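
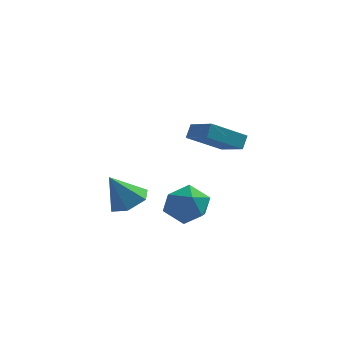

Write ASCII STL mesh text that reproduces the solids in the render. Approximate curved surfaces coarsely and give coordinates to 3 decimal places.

solid 
facet normal -0.238 0.781 0.577
outer loop
vertex 1.714 -2.917 -2.068
vertex 0.678 -3.371 -1.881
vertex 1.549 -3.623 -1.18
endloop
endfacet
facet normal 0.463 0.650 0.603
outer loop
vertex 1.714 -2.917 -2.068
vertex 1.549 -3.623 -1.18
vertex 2.5 -3.712 -1.814
endloop
endfacet
facet normal 0.720 0.692 -0.062
outer loop
vertex 1.714 -2.917 -2.068
vertex 2.5 -3.712 -1.814
vertex 2.216 -3.514 -2.907
endloop
endfacet
facet normal 0.178 0.849 -0.498
outer loop
vertex 1.714 -2.917 -2.068
vertex 2.216 -3.514 -2.907
vertex 1.09 -3.303 -2.949
endloop
endfacet
facet normal -0.415 0.904 -0.102
outer loop
vertex 1.714 -2.917 -2.068
vertex 1.09 -3.303 -2.949
vertex 0.678 -3.371 -1.881
endloop
endfacet
facet normal 0.553 -0.020 0.833
outer loop
vertex 2.5 -3.712 -1.814
vertex 1.549 -3.623 -1.18
vertex 1.95 -4.657 -1.471
endloop
endfacet
facet normal -0.581 0.192 0.791
outer loop
vertex 1.549 -3.623 -1.18
vertex 0.678 -3.371 -1.881
vertex 0.824 -4.446 -1.513
endloop
endfacet
facet normal -0.866 0.392 -0.309
outer loop
vertex 0.678 -3.371 -1.881
vertex 1.09 -3.303 -2.949
vertex 0.54 -4.248 -2.606
endloop
endfacet
facet normal 0.092 0.303 -0.949
outer loop
vertex 1.09 -3.303 -2.949
vertex 2.216 -3.514 -2.907
vertex 1.491 -4.337 -3.24
endloop
endfacet
facet normal 0.969 0.048 -0.243
outer loop
vertex 2.216 -3.514 -2.907
vertex 2.5 -3.712 -1.814
vertex 2.362 -4.589 -2.539
endloop
endfacet
facet normal -0.178 -0.849 0.498
outer loop
vertex 1.326 -5.043 -2.352
vertex 1.95 -4.657 -1.471
vertex 0.824 -4.446 -1.513
endloop
endfacet
facet normal -0.720 -0.692 0.062
outer loop
vertex 1.326 -5.043 -2.352
vertex 0.824 -4.446 -1.513
vertex 0.54 -4.248 -2.606
endloop
endfacet
facet normal -0.463 -0.650 -0.603
outer loop
vertex 1.326 -5.043 -2.352
vertex 0.54 -4.248 -2.606
vertex 1.491 -4.337 -3.24
endloop
endfacet
facet normal 0.238 -0.781 -0.577
outer loop
vertex 1.326 -5.043 -2.352
vertex 1.491 -4.337 -3.24
vertex 2.362 -4.589 -2.539
endloop
endfacet
facet normal 0.415 -0.904 0.102
outer loop
vertex 1.326 -5.043 -2.352
vertex 2.362 -4.589 -2.539
vertex 1.95 -4.657 -1.471
endloop
endfacet
facet normal -0.092 -0.303 0.949
outer loop
vertex 0.824 -4.446 -1.513
vertex 1.95 -4.657 -1.471
vertex 1.549 -3.623 -1.18
endloop
endfacet
facet normal -0.969 -0.048 0.243
outer loop
vertex 0.54 -4.248 -2.606
vertex 0.824 -4.446 -1.513
vertex 0.678 -3.371 -1.881
endloop
endfacet
facet normal -0.553 0.020 -0.833
outer loop
vertex 1.491 -4.337 -3.24
vertex 0.54 -4.248 -2.606
vertex 1.09 -3.303 -2.949
endloop
endfacet
facet normal 0.581 -0.192 -0.791
outer loop
vertex 2.362 -4.589 -2.539
vertex 1.491 -4.337 -3.24
vertex 2.216 -3.514 -2.907
endloop
endfacet
facet normal 0.866 -0.392 0.309
outer loop
vertex 1.95 -4.657 -1.471
vertex 2.362 -4.589 -2.539
vertex 2.5 -3.712 -1.814
endloop
endfacet
facet normal 0.444 0.243 -0.863
outer loop
vertex -0.539 -3.133 -2.515
vertex -1.405 -2.734 -2.848
vertex -0.744 -2.159 -2.346
endloop
endfacet
facet normal 0.588 -0.017 0.809
outer loop
vertex -0.539 -3.133 -2.515
vertex -0.744 -2.159 -2.346
vertex -2.195 -3.166 -1.312
endloop
endfacet
facet normal 0.444 0.243 -0.863
outer loop
vertex -0.744 -2.159 -2.346
vertex -1.405 -2.734 -2.848
vertex -1.61 -1.76 -2.679
endloop
endfacet
facet normal 0.039 0.688 0.724
outer loop
vertex -0.744 -2.159 -2.346
vertex -1.61 -1.76 -2.679
vertex -2.195 -3.166 -1.312
endloop
endfacet
facet normal 0.444 0.243 -0.863
outer loop
vertex -1.61 -1.76 -2.679
vertex -1.405 -2.734 -2.848
vertex -2.271 -2.335 -3.181
endloop
endfacet
facet normal -0.745 0.598 0.296
outer loop
vertex -1.61 -1.76 -2.679
vertex -2.271 -2.335 -3.181
vertex -2.195 -3.166 -1.312
endloop
endfacet
facet normal 0.443 0.242 -0.863
outer loop
vertex -2.271 -2.335 -3.181
vertex -1.405 -2.734 -2.848
vertex -2.067 -3.31 -3.35
endloop
endfacet
facet normal -0.979 -0.197 -0.048
outer loop
vertex -2.271 -2.335 -3.181
vertex -2.067 -3.31 -3.35
vertex -2.195 -3.166 -1.312
endloop
endfacet
facet normal 0.443 0.242 -0.863
outer loop
vertex -2.067 -3.31 -3.35
vertex -1.405 -2.734 -2.848
vertex -1.201 -3.709 -3.017
endloop
endfacet
facet normal -0.430 -0.902 0.037
outer loop
vertex -2.067 -3.31 -3.35
vertex -1.201 -3.709 -3.017
vertex -2.195 -3.166 -1.312
endloop
endfacet
facet normal 0.443 0.242 -0.863
outer loop
vertex -1.201 -3.709 -3.017
vertex -1.405 -2.734 -2.848
vertex -0.539 -3.133 -2.515
endloop
endfacet
facet normal 0.354 -0.812 0.465
outer loop
vertex -1.201 -3.709 -3.017
vertex -0.539 -3.133 -2.515
vertex -2.195 -3.166 -1.312
endloop
endfacet
facet normal -0.665 -0.557 0.497
outer loop
vertex 1.571 0.239 1.061
vertex 0.349 1.237 0.544
vertex 1.467 -0.236 0.389
endloop
endfacet
facet normal 0.736 -0.601 0.311
outer loop
vertex 2.851 0.923 -0.644
vertex 1.571 0.239 1.061
vertex 1.467 -0.236 0.389
endloop
endfacet
facet normal -0.665 -0.557 0.497
outer loop
vertex 1.467 -0.236 0.389
vertex 0.349 1.237 0.544
vertex 0.245 0.762 -0.128
endloop
endfacet
facet normal -0.125 -0.573 -0.810
outer loop
vertex 0.245 0.762 -0.128
vertex 2.851 0.923 -0.644
vertex 1.467 -0.236 0.389
endloop
endfacet
facet normal 0.125 0.573 0.810
outer loop
vertex 1.571 0.239 1.061
vertex 1.733 2.396 -0.489
vertex 0.349 1.237 0.544
endloop
endfacet
facet normal 0.736 -0.601 0.311
outer loop
vertex 2.955 1.398 0.028
vertex 1.571 0.239 1.061
vertex 2.851 0.923 -0.644
endloop
endfacet
facet normal 0.125 0.573 0.810
outer loop
vertex 2.955 1.398 0.028
vertex 1.733 2.396 -0.489
vertex 1.571 0.239 1.061
endloop
endfacet
facet normal -0.736 0.601 -0.311
outer loop
vertex 0.349 1.237 0.544
vertex 1.733 2.396 -0.489
vertex 0.245 0.762 -0.128
endloop
endfacet
facet normal -0.125 -0.573 -0.810
outer loop
vertex 1.629 1.921 -1.161
vertex 2.851 0.923 -0.644
vertex 0.245 0.762 -0.128
endloop
endfacet
facet normal -0.736 0.601 -0.311
outer loop
vertex 0.245 0.762 -0.128
vertex 1.733 2.396 -0.489
vertex 1.629 1.921 -1.161
endloop
endfacet
facet normal 0.665 0.557 -0.497
outer loop
vertex 1.629 1.921 -1.161
vertex 2.955 1.398 0.028
vertex 2.851 0.923 -0.644
endloop
endfacet
facet normal 0.665 0.557 -0.497
outer loop
vertex 1.733 2.396 -0.489
vertex 2.955 1.398 0.028
vertex 1.629 1.921 -1.161
endloop
endfacet

endsolid


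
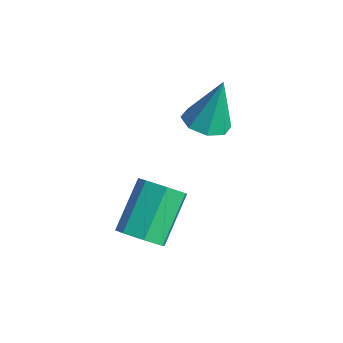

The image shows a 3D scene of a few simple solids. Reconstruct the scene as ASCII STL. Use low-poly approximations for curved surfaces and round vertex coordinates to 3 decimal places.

solid 
facet normal 0.327 -0.714 -0.619
outer loop
vertex 0.131 -1.35 -2.751
vertex -0.34 -1.106 -3.281
vertex 0.368 -0.895 -3.151
endloop
endfacet
facet normal 0.872 -0.025 0.488
outer loop
vertex 0.131 -1.35 -2.751
vertex 0.368 -0.895 -3.151
vertex -0.449 -0.079 -1.649
endloop
endfacet
facet normal 0.872 -0.025 0.488
outer loop
vertex -0.449 -0.079 -1.649
vertex 0.368 -0.895 -3.151
vertex -0.212 0.376 -2.049
endloop
endfacet
facet normal -0.326 0.714 0.620
outer loop
vertex -0.449 -0.079 -1.649
vertex -0.212 0.376 -2.049
vertex -0.92 0.166 -2.179
endloop
endfacet
facet normal 0.327 -0.714 -0.619
outer loop
vertex 0.368 -0.895 -3.151
vertex -0.34 -1.106 -3.281
vertex 0.072 -0.599 -3.649
endloop
endfacet
facet normal 0.829 0.531 -0.177
outer loop
vertex 0.368 -0.895 -3.151
vertex 0.072 -0.599 -3.649
vertex -0.212 0.376 -2.049
endloop
endfacet
facet normal 0.829 0.531 -0.176
outer loop
vertex -0.212 0.376 -2.049
vertex 0.072 -0.599 -3.649
vertex -0.508 0.673 -2.547
endloop
endfacet
facet normal -0.326 0.714 0.620
outer loop
vertex -0.212 0.376 -2.049
vertex -0.508 0.673 -2.547
vertex -0.92 0.166 -2.179
endloop
endfacet
facet normal 0.326 -0.714 -0.619
outer loop
vertex 0.072 -0.599 -3.649
vertex -0.34 -1.106 -3.281
vertex -0.534 -0.684 -3.87
endloop
endfacet
facet normal 0.162 0.687 -0.708
outer loop
vertex 0.072 -0.599 -3.649
vertex -0.534 -0.684 -3.87
vertex -0.508 0.673 -2.547
endloop
endfacet
facet normal 0.162 0.687 -0.708
outer loop
vertex -0.508 0.673 -2.547
vertex -0.534 -0.684 -3.87
vertex -1.114 0.588 -2.768
endloop
endfacet
facet normal -0.326 0.714 0.619
outer loop
vertex -0.508 0.673 -2.547
vertex -1.114 0.588 -2.768
vertex -0.92 0.166 -2.179
endloop
endfacet
facet normal 0.326 -0.714 -0.619
outer loop
vertex -0.534 -0.684 -3.87
vertex -0.34 -1.106 -3.281
vertex -0.994 -1.087 -3.647
endloop
endfacet
facet normal -0.628 0.326 -0.707
outer loop
vertex -0.534 -0.684 -3.87
vertex -0.994 -1.087 -3.647
vertex -1.114 0.588 -2.768
endloop
endfacet
facet normal -0.628 0.326 -0.707
outer loop
vertex -1.114 0.588 -2.768
vertex -0.994 -1.087 -3.647
vertex -1.574 0.185 -2.545
endloop
endfacet
facet normal -0.326 0.714 0.619
outer loop
vertex -1.114 0.588 -2.768
vertex -1.574 0.185 -2.545
vertex -0.92 0.166 -2.179
endloop
endfacet
facet normal 0.326 -0.714 -0.620
outer loop
vertex -0.994 -1.087 -3.647
vertex -0.34 -1.106 -3.281
vertex -0.961 -1.504 -3.149
endloop
endfacet
facet normal -0.944 -0.281 -0.173
outer loop
vertex -0.994 -1.087 -3.647
vertex -0.961 -1.504 -3.149
vertex -1.574 0.185 -2.545
endloop
endfacet
facet normal -0.944 -0.280 -0.174
outer loop
vertex -1.574 0.185 -2.545
vertex -0.961 -1.504 -3.149
vertex -1.542 -0.232 -2.047
endloop
endfacet
facet normal -0.326 0.714 0.619
outer loop
vertex -1.574 0.185 -2.545
vertex -1.542 -0.232 -2.047
vertex -0.92 0.166 -2.179
endloop
endfacet
facet normal 0.326 -0.715 -0.619
outer loop
vertex -0.961 -1.504 -3.149
vertex -0.34 -1.106 -3.281
vertex -0.461 -1.621 -2.75
endloop
endfacet
facet normal -0.550 -0.676 0.491
outer loop
vertex -0.961 -1.504 -3.149
vertex -0.461 -1.621 -2.75
vertex -1.542 -0.232 -2.047
endloop
endfacet
facet normal -0.550 -0.676 0.490
outer loop
vertex -1.542 -0.232 -2.047
vertex -0.461 -1.621 -2.75
vertex -1.041 -0.35 -1.648
endloop
endfacet
facet normal -0.325 0.714 0.620
outer loop
vertex -1.542 -0.232 -2.047
vertex -1.041 -0.35 -1.648
vertex -0.92 0.166 -2.179
endloop
endfacet
facet normal 0.326 -0.715 -0.619
outer loop
vertex -0.461 -1.621 -2.75
vertex -0.34 -1.106 -3.281
vertex 0.131 -1.35 -2.751
endloop
endfacet
facet normal 0.259 -0.563 0.785
outer loop
vertex -0.461 -1.621 -2.75
vertex 0.131 -1.35 -2.751
vertex -1.041 -0.35 -1.648
endloop
endfacet
facet normal 0.259 -0.563 0.785
outer loop
vertex -1.041 -0.35 -1.648
vertex 0.131 -1.35 -2.751
vertex -0.449 -0.079 -1.649
endloop
endfacet
facet normal -0.326 0.714 0.620
outer loop
vertex -1.041 -0.35 -1.648
vertex -0.449 -0.079 -1.649
vertex -0.92 0.166 -2.179
endloop
endfacet
facet normal -0.059 -0.318 -0.946
outer loop
vertex -0.956 2.405 -1.262
vertex -1.7 2.34 -1.194
vertex -1.233 2.887 -1.407
endloop
endfacet
facet normal 0.832 0.529 0.170
outer loop
vertex -0.956 2.405 -1.262
vertex -1.233 2.887 -1.407
vertex -1.6 2.88 0.414
endloop
endfacet
facet normal -0.059 -0.318 -0.946
outer loop
vertex -1.233 2.887 -1.407
vertex -1.7 2.34 -1.194
vertex -1.784 3.048 -1.427
endloop
endfacet
facet normal 0.278 0.959 0.060
outer loop
vertex -1.233 2.887 -1.407
vertex -1.784 3.048 -1.427
vertex -1.6 2.88 0.414
endloop
endfacet
facet normal -0.058 -0.318 -0.946
outer loop
vertex -1.784 3.048 -1.427
vertex -1.7 2.34 -1.194
vertex -2.285 2.794 -1.311
endloop
endfacet
facet normal -0.426 0.896 0.124
outer loop
vertex -1.784 3.048 -1.427
vertex -2.285 2.794 -1.311
vertex -1.6 2.88 0.414
endloop
endfacet
facet normal -0.058 -0.319 -0.946
outer loop
vertex -2.285 2.794 -1.311
vertex -1.7 2.34 -1.194
vertex -2.444 2.274 -1.126
endloop
endfacet
facet normal -0.866 0.380 0.325
outer loop
vertex -2.285 2.794 -1.311
vertex -2.444 2.274 -1.126
vertex -1.6 2.88 0.414
endloop
endfacet
facet normal -0.058 -0.319 -0.946
outer loop
vertex -2.444 2.274 -1.126
vertex -1.7 2.34 -1.194
vertex -2.167 1.793 -0.981
endloop
endfacet
facet normal -0.787 -0.289 0.545
outer loop
vertex -2.444 2.274 -1.126
vertex -2.167 1.793 -0.981
vertex -1.6 2.88 0.414
endloop
endfacet
facet normal -0.059 -0.318 -0.946
outer loop
vertex -2.167 1.793 -0.981
vertex -1.7 2.34 -1.194
vertex -1.616 1.632 -0.961
endloop
endfacet
facet normal -0.234 -0.719 0.655
outer loop
vertex -2.167 1.793 -0.981
vertex -1.616 1.632 -0.961
vertex -1.6 2.88 0.414
endloop
endfacet
facet normal -0.060 -0.318 -0.946
outer loop
vertex -1.616 1.632 -0.961
vertex -1.7 2.34 -1.194
vertex -1.114 1.885 -1.078
endloop
endfacet
facet normal 0.469 -0.657 0.591
outer loop
vertex -1.616 1.632 -0.961
vertex -1.114 1.885 -1.078
vertex -1.6 2.88 0.414
endloop
endfacet
facet normal -0.059 -0.317 -0.947
outer loop
vertex -1.114 1.885 -1.078
vertex -1.7 2.34 -1.194
vertex -0.956 2.405 -1.262
endloop
endfacet
facet normal 0.911 -0.139 0.389
outer loop
vertex -1.114 1.885 -1.078
vertex -0.956 2.405 -1.262
vertex -1.6 2.88 0.414
endloop
endfacet

endsolid


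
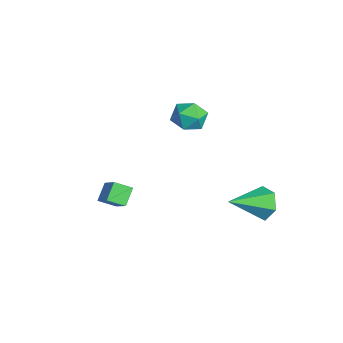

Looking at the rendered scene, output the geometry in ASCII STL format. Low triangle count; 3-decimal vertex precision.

solid 
facet normal -0.179 0.885 -0.431
outer loop
vertex 2.106 4.443 -3.126
vertex 1.443 4.596 -2.537
vertex 2.283 4.858 -2.347
endloop
endfacet
facet normal 0.963 -0.259 -0.081
outer loop
vertex 2.106 4.443 -3.126
vertex 2.283 4.858 -2.347
vertex 1.797 2.844 -1.683
endloop
endfacet
facet normal -0.179 0.885 -0.431
outer loop
vertex 2.283 4.858 -2.347
vertex 1.443 4.596 -2.537
vertex 1.62 5.011 -1.758
endloop
endfacet
facet normal 0.672 0.080 0.736
outer loop
vertex 2.283 4.858 -2.347
vertex 1.62 5.011 -1.758
vertex 1.797 2.844 -1.683
endloop
endfacet
facet normal -0.179 0.885 -0.431
outer loop
vertex 1.62 5.011 -1.758
vertex 1.443 4.596 -2.537
vertex 0.78 4.749 -1.947
endloop
endfacet
facet normal -0.224 0.015 0.974
outer loop
vertex 1.62 5.011 -1.758
vertex 0.78 4.749 -1.947
vertex 1.797 2.844 -1.683
endloop
endfacet
facet normal -0.180 0.884 -0.431
outer loop
vertex 0.78 4.749 -1.947
vertex 1.443 4.596 -2.537
vertex 0.603 4.333 -2.726
endloop
endfacet
facet normal -0.832 -0.389 0.397
outer loop
vertex 0.78 4.749 -1.947
vertex 0.603 4.333 -2.726
vertex 1.797 2.844 -1.683
endloop
endfacet
facet normal -0.180 0.884 -0.432
outer loop
vertex 0.603 4.333 -2.726
vertex 1.443 4.596 -2.537
vertex 1.266 4.18 -3.315
endloop
endfacet
facet normal -0.541 -0.728 -0.420
outer loop
vertex 0.603 4.333 -2.726
vertex 1.266 4.18 -3.315
vertex 1.797 2.844 -1.683
endloop
endfacet
facet normal -0.180 0.884 -0.432
outer loop
vertex 1.266 4.18 -3.315
vertex 1.443 4.596 -2.537
vertex 2.106 4.443 -3.126
endloop
endfacet
facet normal 0.356 -0.663 -0.659
outer loop
vertex 1.266 4.18 -3.315
vertex 2.106 4.443 -3.126
vertex 1.797 2.844 -1.683
endloop
endfacet
facet normal -0.860 0.384 -0.336
outer loop
vertex -3.861 3.223 -0.68
vertex -4.299 2.438 -0.457
vertex -4.234 3.124 0.161
endloop
endfacet
facet normal -0.432 0.898 -0.086
outer loop
vertex -3.861 3.223 -0.68
vertex -4.234 3.124 0.161
vertex -3.401 3.516 0.067
endloop
endfacet
facet normal 0.179 0.873 -0.453
outer loop
vertex -3.861 3.223 -0.68
vertex -3.401 3.516 0.067
vertex -2.951 3.073 -0.609
endloop
endfacet
facet normal 0.129 0.343 -0.930
outer loop
vertex -3.861 3.223 -0.68
vertex -2.951 3.073 -0.609
vertex -3.506 2.407 -0.932
endloop
endfacet
facet normal -0.512 0.042 -0.858
outer loop
vertex -3.861 3.223 -0.68
vertex -3.506 2.407 -0.932
vertex -4.299 2.438 -0.457
endloop
endfacet
facet normal -0.286 0.750 0.596
outer loop
vertex -3.401 3.516 0.067
vertex -4.234 3.124 0.161
vertex -3.554 2.913 0.752
endloop
endfacet
facet normal -0.978 -0.081 0.192
outer loop
vertex -4.234 3.124 0.161
vertex -4.299 2.438 -0.457
vertex -4.109 2.247 0.429
endloop
endfacet
facet normal -0.415 -0.635 -0.652
outer loop
vertex -4.299 2.438 -0.457
vertex -3.506 2.407 -0.932
vertex -3.659 1.804 -0.247
endloop
endfacet
facet normal 0.623 -0.146 -0.769
outer loop
vertex -3.506 2.407 -0.932
vertex -2.951 3.073 -0.609
vertex -2.826 2.196 -0.341
endloop
endfacet
facet normal 0.703 0.711 0.002
outer loop
vertex -2.951 3.073 -0.609
vertex -3.401 3.516 0.067
vertex -2.761 2.882 0.277
endloop
endfacet
facet normal -0.129 -0.343 0.930
outer loop
vertex -3.199 2.097 0.5
vertex -3.554 2.913 0.752
vertex -4.109 2.247 0.429
endloop
endfacet
facet normal -0.179 -0.873 0.453
outer loop
vertex -3.199 2.097 0.5
vertex -4.109 2.247 0.429
vertex -3.659 1.804 -0.247
endloop
endfacet
facet normal 0.432 -0.898 0.086
outer loop
vertex -3.199 2.097 0.5
vertex -3.659 1.804 -0.247
vertex -2.826 2.196 -0.341
endloop
endfacet
facet normal 0.860 -0.384 0.336
outer loop
vertex -3.199 2.097 0.5
vertex -2.826 2.196 -0.341
vertex -2.761 2.882 0.277
endloop
endfacet
facet normal 0.512 -0.042 0.858
outer loop
vertex -3.199 2.097 0.5
vertex -2.761 2.882 0.277
vertex -3.554 2.913 0.752
endloop
endfacet
facet normal -0.623 0.146 0.769
outer loop
vertex -4.109 2.247 0.429
vertex -3.554 2.913 0.752
vertex -4.234 3.124 0.161
endloop
endfacet
facet normal -0.703 -0.711 -0.002
outer loop
vertex -3.659 1.804 -0.247
vertex -4.109 2.247 0.429
vertex -4.299 2.438 -0.457
endloop
endfacet
facet normal 0.286 -0.750 -0.596
outer loop
vertex -2.826 2.196 -0.341
vertex -3.659 1.804 -0.247
vertex -3.506 2.407 -0.932
endloop
endfacet
facet normal 0.978 0.081 -0.192
outer loop
vertex -2.761 2.882 0.277
vertex -2.826 2.196 -0.341
vertex -2.951 3.073 -0.609
endloop
endfacet
facet normal 0.415 0.635 0.652
outer loop
vertex -3.554 2.913 0.752
vertex -2.761 2.882 0.277
vertex -3.401 3.516 0.067
endloop
endfacet
facet normal -0.754 -0.084 -0.651
outer loop
vertex -0.538 -2.353 -2.342
vertex -1.125 -1.869 -1.724
vertex -0.299 -1.583 -2.718
endloop
endfacet
facet normal 0.599 -0.494 -0.630
outer loop
vertex 0.885 -1.451 -1.696
vertex -0.538 -2.353 -2.342
vertex -0.299 -1.583 -2.718
endloop
endfacet
facet normal -0.754 -0.084 -0.651
outer loop
vertex -0.299 -1.583 -2.718
vertex -1.125 -1.869 -1.724
vertex -0.886 -1.099 -2.1
endloop
endfacet
facet normal 0.268 0.866 -0.423
outer loop
vertex -0.886 -1.099 -2.1
vertex 0.885 -1.451 -1.696
vertex -0.299 -1.583 -2.718
endloop
endfacet
facet normal -0.268 -0.866 0.423
outer loop
vertex -0.538 -2.353 -2.342
vertex 0.059 -1.737 -0.702
vertex -1.125 -1.869 -1.724
endloop
endfacet
facet normal 0.599 -0.494 -0.630
outer loop
vertex 0.646 -2.221 -1.32
vertex -0.538 -2.353 -2.342
vertex 0.885 -1.451 -1.696
endloop
endfacet
facet normal -0.268 -0.866 0.423
outer loop
vertex 0.646 -2.221 -1.32
vertex 0.059 -1.737 -0.702
vertex -0.538 -2.353 -2.342
endloop
endfacet
facet normal -0.599 0.494 0.630
outer loop
vertex -1.125 -1.869 -1.724
vertex 0.059 -1.737 -0.702
vertex -0.886 -1.099 -2.1
endloop
endfacet
facet normal 0.268 0.866 -0.423
outer loop
vertex 0.298 -0.967 -1.078
vertex 0.885 -1.451 -1.696
vertex -0.886 -1.099 -2.1
endloop
endfacet
facet normal -0.599 0.494 0.630
outer loop
vertex -0.886 -1.099 -2.1
vertex 0.059 -1.737 -0.702
vertex 0.298 -0.967 -1.078
endloop
endfacet
facet normal 0.754 0.084 0.651
outer loop
vertex 0.298 -0.967 -1.078
vertex 0.646 -2.221 -1.32
vertex 0.885 -1.451 -1.696
endloop
endfacet
facet normal 0.754 0.084 0.651
outer loop
vertex 0.059 -1.737 -0.702
vertex 0.646 -2.221 -1.32
vertex 0.298 -0.967 -1.078
endloop
endfacet

endsolid


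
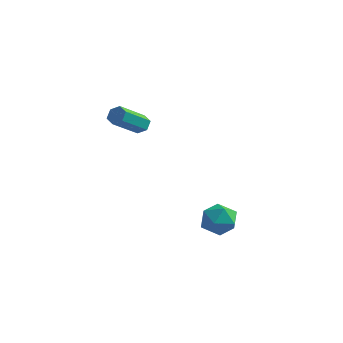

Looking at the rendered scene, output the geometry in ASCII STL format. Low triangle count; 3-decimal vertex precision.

solid 
facet normal -0.681 0.712 0.172
outer loop
vertex 2.514 1.329 -1.333
vertex 1.84 0.642 -1.16
vertex 2.386 0.987 -0.426
endloop
endfacet
facet normal -0.028 0.937 0.349
outer loop
vertex 2.514 1.329 -1.333
vertex 2.386 0.987 -0.426
vertex 3.289 1.141 -0.767
endloop
endfacet
facet normal 0.386 0.893 -0.232
outer loop
vertex 2.514 1.329 -1.333
vertex 3.289 1.141 -0.767
vertex 3.302 0.89 -1.713
endloop
endfacet
facet normal -0.013 0.641 -0.767
outer loop
vertex 2.514 1.329 -1.333
vertex 3.302 0.89 -1.713
vertex 2.406 0.582 -1.955
endloop
endfacet
facet normal -0.672 0.529 -0.518
outer loop
vertex 2.514 1.329 -1.333
vertex 2.406 0.582 -1.955
vertex 1.84 0.642 -1.16
endloop
endfacet
facet normal 0.234 0.489 0.840
outer loop
vertex 3.289 1.141 -0.767
vertex 2.386 0.987 -0.426
vertex 3.094 0.338 -0.245
endloop
endfacet
facet normal -0.823 0.127 0.553
outer loop
vertex 2.386 0.987 -0.426
vertex 1.84 0.642 -1.16
vertex 2.198 0.03 -0.487
endloop
endfacet
facet normal -0.809 -0.170 -0.563
outer loop
vertex 1.84 0.642 -1.16
vertex 2.406 0.582 -1.955
vertex 2.211 -0.221 -1.433
endloop
endfacet
facet normal 0.257 0.011 -0.966
outer loop
vertex 2.406 0.582 -1.955
vertex 3.302 0.89 -1.713
vertex 3.114 -0.067 -1.774
endloop
endfacet
facet normal 0.902 0.419 -0.099
outer loop
vertex 3.302 0.89 -1.713
vertex 3.289 1.141 -0.767
vertex 3.66 0.278 -1.04
endloop
endfacet
facet normal 0.013 -0.641 0.767
outer loop
vertex 2.986 -0.409 -0.867
vertex 3.094 0.338 -0.245
vertex 2.198 0.03 -0.487
endloop
endfacet
facet normal -0.386 -0.893 0.232
outer loop
vertex 2.986 -0.409 -0.867
vertex 2.198 0.03 -0.487
vertex 2.211 -0.221 -1.433
endloop
endfacet
facet normal 0.028 -0.937 -0.349
outer loop
vertex 2.986 -0.409 -0.867
vertex 2.211 -0.221 -1.433
vertex 3.114 -0.067 -1.774
endloop
endfacet
facet normal 0.681 -0.712 -0.172
outer loop
vertex 2.986 -0.409 -0.867
vertex 3.114 -0.067 -1.774
vertex 3.66 0.278 -1.04
endloop
endfacet
facet normal 0.672 -0.529 0.518
outer loop
vertex 2.986 -0.409 -0.867
vertex 3.66 0.278 -1.04
vertex 3.094 0.338 -0.245
endloop
endfacet
facet normal -0.257 -0.011 0.966
outer loop
vertex 2.198 0.03 -0.487
vertex 3.094 0.338 -0.245
vertex 2.386 0.987 -0.426
endloop
endfacet
facet normal -0.902 -0.419 0.099
outer loop
vertex 2.211 -0.221 -1.433
vertex 2.198 0.03 -0.487
vertex 1.84 0.642 -1.16
endloop
endfacet
facet normal -0.234 -0.489 -0.840
outer loop
vertex 3.114 -0.067 -1.774
vertex 2.211 -0.221 -1.433
vertex 2.406 0.582 -1.955
endloop
endfacet
facet normal 0.823 -0.127 -0.553
outer loop
vertex 3.66 0.278 -1.04
vertex 3.114 -0.067 -1.774
vertex 3.302 0.89 -1.713
endloop
endfacet
facet normal 0.809 0.170 0.563
outer loop
vertex 3.094 0.338 -0.245
vertex 3.66 0.278 -1.04
vertex 3.289 1.141 -0.767
endloop
endfacet
facet normal 0.214 0.783 -0.584
outer loop
vertex -2.723 3.12 2.199
vertex -3.212 3.369 2.354
vertex -2.736 3.463 2.654
endloop
endfacet
facet normal 0.976 -0.158 0.147
outer loop
vertex -2.723 3.12 2.199
vertex -2.736 3.463 2.654
vertex -3.14 1.601 3.332
endloop
endfacet
facet normal 0.976 -0.158 0.147
outer loop
vertex -3.14 1.601 3.332
vertex -2.736 3.463 2.654
vertex -3.153 1.944 3.787
endloop
endfacet
facet normal -0.217 -0.783 0.584
outer loop
vertex -3.14 1.601 3.332
vertex -3.153 1.944 3.787
vertex -3.628 1.851 3.486
endloop
endfacet
facet normal 0.214 0.783 -0.584
outer loop
vertex -2.736 3.463 2.654
vertex -3.212 3.369 2.354
vertex -3.225 3.712 2.809
endloop
endfacet
facet normal 0.468 0.442 0.765
outer loop
vertex -2.736 3.463 2.654
vertex -3.225 3.712 2.809
vertex -3.153 1.944 3.787
endloop
endfacet
facet normal 0.467 0.443 0.766
outer loop
vertex -3.153 1.944 3.787
vertex -3.225 3.712 2.809
vertex -3.642 2.193 3.941
endloop
endfacet
facet normal -0.216 -0.784 0.582
outer loop
vertex -3.153 1.944 3.787
vertex -3.642 2.193 3.941
vertex -3.628 1.851 3.486
endloop
endfacet
facet normal 0.217 0.783 -0.584
outer loop
vertex -3.225 3.712 2.809
vertex -3.212 3.369 2.354
vertex -3.7 3.619 2.508
endloop
endfacet
facet normal -0.509 0.600 0.618
outer loop
vertex -3.225 3.712 2.809
vertex -3.7 3.619 2.508
vertex -3.642 2.193 3.941
endloop
endfacet
facet normal -0.508 0.600 0.618
outer loop
vertex -3.642 2.193 3.941
vertex -3.7 3.619 2.508
vertex -4.117 2.1 3.641
endloop
endfacet
facet normal -0.214 -0.784 0.583
outer loop
vertex -3.642 2.193 3.941
vertex -4.117 2.1 3.641
vertex -3.628 1.851 3.486
endloop
endfacet
facet normal 0.217 0.783 -0.584
outer loop
vertex -3.7 3.619 2.508
vertex -3.212 3.369 2.354
vertex -3.687 3.276 2.053
endloop
endfacet
facet normal -0.976 0.158 -0.147
outer loop
vertex -3.7 3.619 2.508
vertex -3.687 3.276 2.053
vertex -4.117 2.1 3.641
endloop
endfacet
facet normal -0.976 0.158 -0.147
outer loop
vertex -4.117 2.1 3.641
vertex -3.687 3.276 2.053
vertex -4.104 1.757 3.186
endloop
endfacet
facet normal -0.214 -0.783 0.584
outer loop
vertex -4.117 2.1 3.641
vertex -4.104 1.757 3.186
vertex -3.628 1.851 3.486
endloop
endfacet
facet normal 0.216 0.784 -0.582
outer loop
vertex -3.687 3.276 2.053
vertex -3.212 3.369 2.354
vertex -3.198 3.027 1.899
endloop
endfacet
facet normal -0.467 -0.443 -0.766
outer loop
vertex -3.687 3.276 2.053
vertex -3.198 3.027 1.899
vertex -4.104 1.757 3.186
endloop
endfacet
facet normal -0.468 -0.442 -0.765
outer loop
vertex -4.104 1.757 3.186
vertex -3.198 3.027 1.899
vertex -3.615 1.508 3.031
endloop
endfacet
facet normal -0.214 -0.783 0.584
outer loop
vertex -4.104 1.757 3.186
vertex -3.615 1.508 3.031
vertex -3.628 1.851 3.486
endloop
endfacet
facet normal 0.214 0.784 -0.583
outer loop
vertex -3.198 3.027 1.899
vertex -3.212 3.369 2.354
vertex -2.723 3.12 2.199
endloop
endfacet
facet normal 0.508 -0.600 -0.618
outer loop
vertex -3.198 3.027 1.899
vertex -2.723 3.12 2.199
vertex -3.615 1.508 3.031
endloop
endfacet
facet normal 0.509 -0.600 -0.617
outer loop
vertex -3.615 1.508 3.031
vertex -2.723 3.12 2.199
vertex -3.14 1.601 3.332
endloop
endfacet
facet normal -0.217 -0.783 0.584
outer loop
vertex -3.615 1.508 3.031
vertex -3.14 1.601 3.332
vertex -3.628 1.851 3.486
endloop
endfacet

endsolid


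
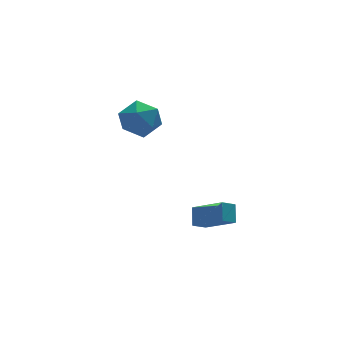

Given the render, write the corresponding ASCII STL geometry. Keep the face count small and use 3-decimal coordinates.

solid 
facet normal 0.383 0.890 -0.247
outer loop
vertex -2.399 2.836 0.089
vertex -3.05 3.376 1.026
vertex -1.887 2.935 1.238
endloop
endfacet
facet normal 0.838 0.365 -0.405
outer loop
vertex -2.399 2.836 0.089
vertex -1.887 2.935 1.238
vertex -1.745 1.872 0.574
endloop
endfacet
facet normal 0.512 -0.083 -0.855
outer loop
vertex -2.399 2.836 0.089
vertex -1.745 1.872 0.574
vertex -2.821 1.655 -0.049
endloop
endfacet
facet normal -0.146 0.166 -0.975
outer loop
vertex -2.399 2.836 0.089
vertex -2.821 1.655 -0.049
vertex -3.628 2.585 0.23
endloop
endfacet
facet normal -0.226 0.768 -0.599
outer loop
vertex -2.399 2.836 0.089
vertex -3.628 2.585 0.23
vertex -3.05 3.376 1.026
endloop
endfacet
facet normal 0.981 0.008 0.196
outer loop
vertex -1.745 1.872 0.574
vertex -1.887 2.935 1.238
vertex -1.992 1.815 1.81
endloop
endfacet
facet normal 0.243 0.858 0.452
outer loop
vertex -1.887 2.935 1.238
vertex -3.05 3.376 1.026
vertex -2.799 2.745 2.089
endloop
endfacet
facet normal -0.742 0.660 -0.118
outer loop
vertex -3.05 3.376 1.026
vertex -3.628 2.585 0.23
vertex -3.875 2.528 1.466
endloop
endfacet
facet normal -0.612 -0.313 -0.726
outer loop
vertex -3.628 2.585 0.23
vertex -2.821 1.655 -0.049
vertex -3.733 1.465 0.802
endloop
endfacet
facet normal 0.452 -0.716 -0.532
outer loop
vertex -2.821 1.655 -0.049
vertex -1.745 1.872 0.574
vertex -2.57 1.024 1.014
endloop
endfacet
facet normal 0.146 -0.166 0.975
outer loop
vertex -3.221 1.564 1.951
vertex -1.992 1.815 1.81
vertex -2.799 2.745 2.089
endloop
endfacet
facet normal -0.512 0.083 0.855
outer loop
vertex -3.221 1.564 1.951
vertex -2.799 2.745 2.089
vertex -3.875 2.528 1.466
endloop
endfacet
facet normal -0.838 -0.365 0.405
outer loop
vertex -3.221 1.564 1.951
vertex -3.875 2.528 1.466
vertex -3.733 1.465 0.802
endloop
endfacet
facet normal -0.383 -0.890 0.247
outer loop
vertex -3.221 1.564 1.951
vertex -3.733 1.465 0.802
vertex -2.57 1.024 1.014
endloop
endfacet
facet normal 0.226 -0.768 0.599
outer loop
vertex -3.221 1.564 1.951
vertex -2.57 1.024 1.014
vertex -1.992 1.815 1.81
endloop
endfacet
facet normal 0.612 0.313 0.726
outer loop
vertex -2.799 2.745 2.089
vertex -1.992 1.815 1.81
vertex -1.887 2.935 1.238
endloop
endfacet
facet normal -0.452 0.716 0.532
outer loop
vertex -3.875 2.528 1.466
vertex -2.799 2.745 2.089
vertex -3.05 3.376 1.026
endloop
endfacet
facet normal -0.981 -0.008 -0.196
outer loop
vertex -3.733 1.465 0.802
vertex -3.875 2.528 1.466
vertex -3.628 2.585 0.23
endloop
endfacet
facet normal -0.243 -0.858 -0.452
outer loop
vertex -2.57 1.024 1.014
vertex -3.733 1.465 0.802
vertex -2.821 1.655 -0.049
endloop
endfacet
facet normal 0.742 -0.660 0.118
outer loop
vertex -1.992 1.815 1.81
vertex -2.57 1.024 1.014
vertex -1.745 1.872 0.574
endloop
endfacet
facet normal -0.842 -0.189 0.505
outer loop
vertex -1.204 -5.035 -2.356
vertex -0.918 -4.267 -1.593
vertex -2.197 -3.566 -3.462
endloop
endfacet
facet normal -0.256 -0.686 -0.681
outer loop
vertex -1.422 -3.393 -3.927
vertex -1.204 -5.035 -2.356
vertex -2.197 -3.566 -3.462
endloop
endfacet
facet normal -0.842 -0.189 0.505
outer loop
vertex -2.197 -3.566 -3.462
vertex -0.918 -4.267 -1.593
vertex -1.911 -2.798 -2.699
endloop
endfacet
facet normal -0.475 0.703 -0.530
outer loop
vertex -1.911 -2.798 -2.699
vertex -1.422 -3.393 -3.927
vertex -2.197 -3.566 -3.462
endloop
endfacet
facet normal 0.475 -0.703 0.530
outer loop
vertex -1.204 -5.035 -2.356
vertex -0.143 -4.094 -2.058
vertex -0.918 -4.267 -1.593
endloop
endfacet
facet normal -0.256 -0.686 -0.681
outer loop
vertex -0.429 -4.862 -2.821
vertex -1.204 -5.035 -2.356
vertex -1.422 -3.393 -3.927
endloop
endfacet
facet normal 0.475 -0.703 0.530
outer loop
vertex -0.429 -4.862 -2.821
vertex -0.143 -4.094 -2.058
vertex -1.204 -5.035 -2.356
endloop
endfacet
facet normal 0.256 0.686 0.681
outer loop
vertex -0.918 -4.267 -1.593
vertex -0.143 -4.094 -2.058
vertex -1.911 -2.798 -2.699
endloop
endfacet
facet normal -0.475 0.703 -0.530
outer loop
vertex -1.136 -2.625 -3.164
vertex -1.422 -3.393 -3.927
vertex -1.911 -2.798 -2.699
endloop
endfacet
facet normal 0.256 0.686 0.681
outer loop
vertex -1.911 -2.798 -2.699
vertex -0.143 -4.094 -2.058
vertex -1.136 -2.625 -3.164
endloop
endfacet
facet normal 0.842 0.189 -0.505
outer loop
vertex -1.136 -2.625 -3.164
vertex -0.429 -4.862 -2.821
vertex -1.422 -3.393 -3.927
endloop
endfacet
facet normal 0.842 0.189 -0.505
outer loop
vertex -0.143 -4.094 -2.058
vertex -0.429 -4.862 -2.821
vertex -1.136 -2.625 -3.164
endloop
endfacet

endsolid


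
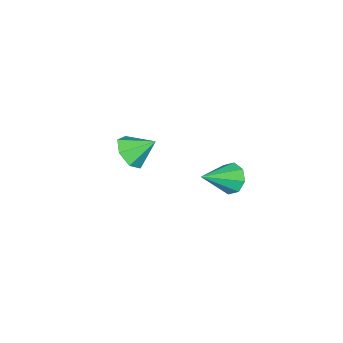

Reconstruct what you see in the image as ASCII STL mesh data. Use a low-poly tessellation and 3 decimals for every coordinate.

solid 
facet normal 0.394 -0.687 -0.611
outer loop
vertex -2.167 -1.532 -0.534
vertex -2.91 -1.523 -1.023
vertex -2.18 -1.023 -1.115
endloop
endfacet
facet normal 0.581 0.619 0.529
outer loop
vertex -2.167 -1.532 -0.534
vertex -2.18 -1.023 -1.115
vertex -3.43 -0.617 -0.217
endloop
endfacet
facet normal 0.393 -0.686 -0.612
outer loop
vertex -2.18 -1.023 -1.115
vertex -2.91 -1.523 -1.023
vertex -2.743 -0.89 -1.626
endloop
endfacet
facet normal 0.274 0.960 -0.052
outer loop
vertex -2.18 -1.023 -1.115
vertex -2.743 -0.89 -1.626
vertex -3.43 -0.617 -0.217
endloop
endfacet
facet normal 0.394 -0.686 -0.611
outer loop
vertex -2.743 -0.89 -1.626
vertex -2.91 -1.523 -1.023
vertex -3.432 -1.234 -1.684
endloop
endfacet
facet normal -0.393 0.848 -0.356
outer loop
vertex -2.743 -0.89 -1.626
vertex -3.432 -1.234 -1.684
vertex -3.43 -0.617 -0.217
endloop
endfacet
facet normal 0.394 -0.686 -0.611
outer loop
vertex -3.432 -1.234 -1.684
vertex -2.91 -1.523 -1.023
vertex -3.728 -1.796 -1.244
endloop
endfacet
facet normal -0.919 0.365 -0.152
outer loop
vertex -3.432 -1.234 -1.684
vertex -3.728 -1.796 -1.244
vertex -3.43 -0.617 -0.217
endloop
endfacet
facet normal 0.394 -0.686 -0.611
outer loop
vertex -3.728 -1.796 -1.244
vertex -2.91 -1.523 -1.023
vertex -3.408 -2.152 -0.638
endloop
endfacet
facet normal -0.906 -0.124 0.405
outer loop
vertex -3.728 -1.796 -1.244
vertex -3.408 -2.152 -0.638
vertex -3.43 -0.617 -0.217
endloop
endfacet
facet normal 0.394 -0.686 -0.612
outer loop
vertex -3.408 -2.152 -0.638
vertex -2.91 -1.523 -1.023
vertex -2.713 -2.035 -0.322
endloop
endfacet
facet normal -0.365 -0.251 0.896
outer loop
vertex -3.408 -2.152 -0.638
vertex -2.713 -2.035 -0.322
vertex -3.43 -0.617 -0.217
endloop
endfacet
facet normal 0.394 -0.686 -0.612
outer loop
vertex -2.713 -2.035 -0.322
vertex -2.91 -1.523 -1.023
vertex -2.167 -1.532 -0.534
endloop
endfacet
facet normal 0.296 0.079 0.952
outer loop
vertex -2.713 -2.035 -0.322
vertex -2.167 -1.532 -0.534
vertex -3.43 -0.617 -0.217
endloop
endfacet
facet normal -0.814 0.279 -0.510
outer loop
vertex -1.944 4.001 -0.077
vertex -2.372 3.836 0.516
vertex -2.012 4.448 0.276
endloop
endfacet
facet normal 0.834 0.415 -0.365
outer loop
vertex -1.944 4.001 -0.077
vertex -2.012 4.448 0.276
vertex -0.988 3.364 1.384
endloop
endfacet
facet normal -0.813 0.278 -0.511
outer loop
vertex -2.012 4.448 0.276
vertex -2.372 3.836 0.516
vertex -2.291 4.538 0.769
endloop
endfacet
facet normal 0.602 0.773 0.200
outer loop
vertex -2.012 4.448 0.276
vertex -2.291 4.538 0.769
vertex -0.988 3.364 1.384
endloop
endfacet
facet normal -0.815 0.278 -0.509
outer loop
vertex -2.291 4.538 0.769
vertex -2.372 3.836 0.516
vertex -2.617 4.216 1.115
endloop
endfacet
facet normal 0.197 0.618 0.761
outer loop
vertex -2.291 4.538 0.769
vertex -2.617 4.216 1.115
vertex -0.988 3.364 1.384
endloop
endfacet
facet normal -0.814 0.279 -0.510
outer loop
vertex -2.617 4.216 1.115
vertex -2.372 3.836 0.516
vertex -2.8 3.672 1.11
endloop
endfacet
facet normal -0.143 0.039 0.989
outer loop
vertex -2.617 4.216 1.115
vertex -2.8 3.672 1.11
vertex -0.988 3.364 1.384
endloop
endfacet
facet normal -0.814 0.278 -0.510
outer loop
vertex -2.8 3.672 1.11
vertex -2.372 3.836 0.516
vertex -2.732 3.224 0.757
endloop
endfacet
facet normal -0.219 -0.624 0.750
outer loop
vertex -2.8 3.672 1.11
vertex -2.732 3.224 0.757
vertex -0.988 3.364 1.384
endloop
endfacet
facet normal -0.814 0.278 -0.511
outer loop
vertex -2.732 3.224 0.757
vertex -2.372 3.836 0.516
vertex -2.453 3.135 0.264
endloop
endfacet
facet normal 0.013 -0.983 0.185
outer loop
vertex -2.732 3.224 0.757
vertex -2.453 3.135 0.264
vertex -0.988 3.364 1.384
endloop
endfacet
facet normal -0.814 0.277 -0.510
outer loop
vertex -2.453 3.135 0.264
vertex -2.372 3.836 0.516
vertex -2.127 3.456 -0.082
endloop
endfacet
facet normal 0.417 -0.828 -0.376
outer loop
vertex -2.453 3.135 0.264
vertex -2.127 3.456 -0.082
vertex -0.988 3.364 1.384
endloop
endfacet
facet normal -0.814 0.278 -0.510
outer loop
vertex -2.127 3.456 -0.082
vertex -2.372 3.836 0.516
vertex -1.944 4.001 -0.077
endloop
endfacet
facet normal 0.757 -0.249 -0.604
outer loop
vertex -2.127 3.456 -0.082
vertex -1.944 4.001 -0.077
vertex -0.988 3.364 1.384
endloop
endfacet

endsolid


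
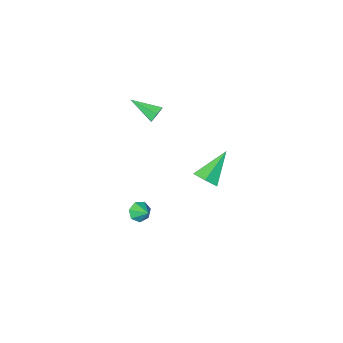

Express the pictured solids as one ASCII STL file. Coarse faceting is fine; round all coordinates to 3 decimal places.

solid 
facet normal -0.442 0.802 -0.402
outer loop
vertex -0.396 0.094 4.04
vertex -0.633 -0.252 3.61
vertex -0.933 -0.161 4.122
endloop
endfacet
facet normal 0.071 0.166 0.984
outer loop
vertex -0.396 0.094 4.04
vertex -0.933 -0.161 4.122
vertex 0.113 -1.608 4.29
endloop
endfacet
facet normal -0.442 0.802 -0.401
outer loop
vertex -0.933 -0.161 4.122
vertex -0.633 -0.252 3.61
vertex -1.17 -0.506 3.693
endloop
endfacet
facet normal -0.640 -0.386 0.664
outer loop
vertex -0.933 -0.161 4.122
vertex -1.17 -0.506 3.693
vertex 0.113 -1.608 4.29
endloop
endfacet
facet normal -0.441 0.802 -0.403
outer loop
vertex -1.17 -0.506 3.693
vertex -0.633 -0.252 3.61
vertex -0.87 -0.598 3.181
endloop
endfacet
facet normal -0.583 -0.787 -0.200
outer loop
vertex -1.17 -0.506 3.693
vertex -0.87 -0.598 3.181
vertex 0.113 -1.608 4.29
endloop
endfacet
facet normal -0.441 0.802 -0.403
outer loop
vertex -0.87 -0.598 3.181
vertex -0.633 -0.252 3.61
vertex -0.333 -0.344 3.099
endloop
endfacet
facet normal 0.188 -0.638 -0.747
outer loop
vertex -0.87 -0.598 3.181
vertex -0.333 -0.344 3.099
vertex 0.113 -1.608 4.29
endloop
endfacet
facet normal -0.441 0.802 -0.403
outer loop
vertex -0.333 -0.344 3.099
vertex -0.633 -0.252 3.61
vertex -0.096 0.002 3.528
endloop
endfacet
facet normal 0.900 -0.086 -0.428
outer loop
vertex -0.333 -0.344 3.099
vertex -0.096 0.002 3.528
vertex 0.113 -1.608 4.29
endloop
endfacet
facet normal -0.441 0.802 -0.403
outer loop
vertex -0.096 0.002 3.528
vertex -0.633 -0.252 3.61
vertex -0.396 0.094 4.04
endloop
endfacet
facet normal 0.842 0.316 0.437
outer loop
vertex -0.096 0.002 3.528
vertex -0.396 0.094 4.04
vertex 0.113 -1.608 4.29
endloop
endfacet
facet normal 0.765 0.153 -0.625
outer loop
vertex -1.276 3.202 0.238
vertex -1.655 2.713 -0.346
vertex -1.807 3.549 -0.327
endloop
endfacet
facet normal -0.105 0.800 0.590
outer loop
vertex -1.276 3.202 0.238
vertex -1.807 3.549 -0.327
vertex -3.285 2.387 0.986
endloop
endfacet
facet normal 0.765 0.153 -0.625
outer loop
vertex -1.807 3.549 -0.327
vertex -1.655 2.713 -0.346
vertex -2.186 3.061 -0.911
endloop
endfacet
facet normal -0.689 0.710 -0.147
outer loop
vertex -1.807 3.549 -0.327
vertex -2.186 3.061 -0.911
vertex -3.285 2.387 0.986
endloop
endfacet
facet normal 0.765 0.153 -0.625
outer loop
vertex -2.186 3.061 -0.911
vertex -1.655 2.713 -0.346
vertex -2.034 2.225 -0.929
endloop
endfacet
facet normal -0.834 -0.140 -0.533
outer loop
vertex -2.186 3.061 -0.911
vertex -2.034 2.225 -0.929
vertex -3.285 2.387 0.986
endloop
endfacet
facet normal 0.765 0.153 -0.626
outer loop
vertex -2.034 2.225 -0.929
vertex -1.655 2.713 -0.346
vertex -1.502 1.877 -0.364
endloop
endfacet
facet normal -0.395 -0.900 -0.182
outer loop
vertex -2.034 2.225 -0.929
vertex -1.502 1.877 -0.364
vertex -3.285 2.387 0.986
endloop
endfacet
facet normal 0.766 0.154 -0.624
outer loop
vertex -1.502 1.877 -0.364
vertex -1.655 2.713 -0.346
vertex -1.124 2.366 0.22
endloop
endfacet
facet normal 0.189 -0.810 0.556
outer loop
vertex -1.502 1.877 -0.364
vertex -1.124 2.366 0.22
vertex -3.285 2.387 0.986
endloop
endfacet
facet normal 0.766 0.153 -0.625
outer loop
vertex -1.124 2.366 0.22
vertex -1.655 2.713 -0.346
vertex -1.276 3.202 0.238
endloop
endfacet
facet normal 0.334 0.040 0.942
outer loop
vertex -1.124 2.366 0.22
vertex -1.276 3.202 0.238
vertex -3.285 2.387 0.986
endloop
endfacet
facet normal -0.026 -0.828 -0.560
outer loop
vertex 1.276 -0.049 -4.343
vertex 0.626 -0.147 -4.168
vertex 0.876 0.202 -4.696
endloop
endfacet
facet normal 0.645 0.736 -0.207
outer loop
vertex 1.276 -0.049 -4.343
vertex 0.876 0.202 -4.696
vertex 0.654 0.707 -3.592
endloop
endfacet
facet normal -0.026 -0.828 -0.560
outer loop
vertex 0.876 0.202 -4.696
vertex 0.626 -0.147 -4.168
vertex 0.287 0.191 -4.652
endloop
endfacet
facet normal -0.049 0.905 -0.424
outer loop
vertex 0.876 0.202 -4.696
vertex 0.287 0.191 -4.652
vertex 0.654 0.707 -3.592
endloop
endfacet
facet normal -0.026 -0.828 -0.560
outer loop
vertex 0.287 0.191 -4.652
vertex 0.626 -0.147 -4.168
vertex -0.046 -0.075 -4.243
endloop
endfacet
facet normal -0.696 0.710 -0.105
outer loop
vertex 0.287 0.191 -4.652
vertex -0.046 -0.075 -4.243
vertex 0.654 0.707 -3.592
endloop
endfacet
facet normal -0.026 -0.829 -0.559
outer loop
vertex -0.046 -0.075 -4.243
vertex 0.626 -0.147 -4.168
vertex 0.127 -0.394 -3.778
endloop
endfacet
facet normal -0.808 0.301 0.507
outer loop
vertex -0.046 -0.075 -4.243
vertex 0.127 -0.394 -3.778
vertex 0.654 0.707 -3.592
endloop
endfacet
facet normal -0.027 -0.829 -0.559
outer loop
vertex 0.127 -0.394 -3.778
vertex 0.626 -0.147 -4.168
vertex 0.676 -0.527 -3.607
endloop
endfacet
facet normal -0.301 -0.017 0.953
outer loop
vertex 0.127 -0.394 -3.778
vertex 0.676 -0.527 -3.607
vertex 0.654 0.707 -3.592
endloop
endfacet
facet normal -0.026 -0.829 -0.559
outer loop
vertex 0.676 -0.527 -3.607
vertex 0.626 -0.147 -4.168
vertex 1.188 -0.374 -3.858
endloop
endfacet
facet normal 0.441 -0.003 0.898
outer loop
vertex 0.676 -0.527 -3.607
vertex 1.188 -0.374 -3.858
vertex 0.654 0.707 -3.592
endloop
endfacet
facet normal -0.026 -0.828 -0.560
outer loop
vertex 1.188 -0.374 -3.858
vertex 0.626 -0.147 -4.168
vertex 1.276 -0.049 -4.343
endloop
endfacet
facet normal 0.863 0.333 0.380
outer loop
vertex 1.188 -0.374 -3.858
vertex 1.276 -0.049 -4.343
vertex 0.654 0.707 -3.592
endloop
endfacet

endsolid


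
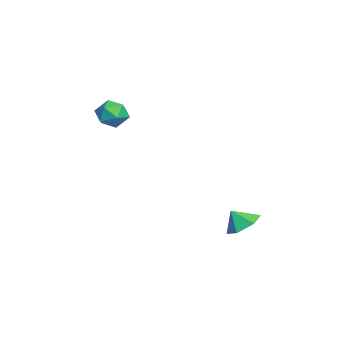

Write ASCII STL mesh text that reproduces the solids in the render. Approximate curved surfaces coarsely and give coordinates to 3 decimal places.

solid 
facet normal -0.887 0.019 0.462
outer loop
vertex -2.739 -3.418 3.738
vertex -2.933 -4.292 3.401
vertex -2.492 -4.191 4.244
endloop
endfacet
facet normal -0.405 0.407 0.819
outer loop
vertex -2.739 -3.418 3.738
vertex -2.492 -4.191 4.244
vertex -1.889 -3.451 4.175
endloop
endfacet
facet normal -0.160 0.911 0.380
outer loop
vertex -2.739 -3.418 3.738
vertex -1.889 -3.451 4.175
vertex -1.958 -3.094 3.29
endloop
endfacet
facet normal -0.489 0.836 -0.249
outer loop
vertex -2.739 -3.418 3.738
vertex -1.958 -3.094 3.29
vertex -2.603 -3.614 2.811
endloop
endfacet
facet normal -0.938 0.284 -0.198
outer loop
vertex -2.739 -3.418 3.738
vertex -2.603 -3.614 2.811
vertex -2.933 -4.292 3.401
endloop
endfacet
facet normal 0.139 -0.021 0.990
outer loop
vertex -1.889 -3.451 4.175
vertex -2.492 -4.191 4.244
vertex -1.557 -4.346 4.109
endloop
endfacet
facet normal -0.639 -0.649 0.412
outer loop
vertex -2.492 -4.191 4.244
vertex -2.933 -4.292 3.401
vertex -2.202 -4.866 3.63
endloop
endfacet
facet normal -0.722 -0.219 -0.656
outer loop
vertex -2.933 -4.292 3.401
vertex -2.603 -3.614 2.811
vertex -2.271 -4.509 2.745
endloop
endfacet
facet normal 0.005 0.674 -0.739
outer loop
vertex -2.603 -3.614 2.811
vertex -1.958 -3.094 3.29
vertex -1.668 -3.769 2.676
endloop
endfacet
facet normal 0.537 0.796 0.279
outer loop
vertex -1.958 -3.094 3.29
vertex -1.889 -3.451 4.175
vertex -1.227 -3.668 3.519
endloop
endfacet
facet normal 0.489 -0.836 0.249
outer loop
vertex -1.421 -4.542 3.182
vertex -1.557 -4.346 4.109
vertex -2.202 -4.866 3.63
endloop
endfacet
facet normal 0.160 -0.911 -0.380
outer loop
vertex -1.421 -4.542 3.182
vertex -2.202 -4.866 3.63
vertex -2.271 -4.509 2.745
endloop
endfacet
facet normal 0.405 -0.407 -0.819
outer loop
vertex -1.421 -4.542 3.182
vertex -2.271 -4.509 2.745
vertex -1.668 -3.769 2.676
endloop
endfacet
facet normal 0.887 -0.019 -0.462
outer loop
vertex -1.421 -4.542 3.182
vertex -1.668 -3.769 2.676
vertex -1.227 -3.668 3.519
endloop
endfacet
facet normal 0.938 -0.284 0.198
outer loop
vertex -1.421 -4.542 3.182
vertex -1.227 -3.668 3.519
vertex -1.557 -4.346 4.109
endloop
endfacet
facet normal -0.005 -0.674 0.739
outer loop
vertex -2.202 -4.866 3.63
vertex -1.557 -4.346 4.109
vertex -2.492 -4.191 4.244
endloop
endfacet
facet normal -0.537 -0.796 -0.279
outer loop
vertex -2.271 -4.509 2.745
vertex -2.202 -4.866 3.63
vertex -2.933 -4.292 3.401
endloop
endfacet
facet normal -0.139 0.021 -0.990
outer loop
vertex -1.668 -3.769 2.676
vertex -2.271 -4.509 2.745
vertex -2.603 -3.614 2.811
endloop
endfacet
facet normal 0.639 0.649 -0.412
outer loop
vertex -1.227 -3.668 3.519
vertex -1.668 -3.769 2.676
vertex -1.958 -3.094 3.29
endloop
endfacet
facet normal 0.722 0.219 0.656
outer loop
vertex -1.557 -4.346 4.109
vertex -1.227 -3.668 3.519
vertex -1.889 -3.451 4.175
endloop
endfacet
facet normal 0.106 0.577 -0.810
outer loop
vertex 2.884 3.003 -1.831
vertex 2.117 2.532 -2.267
vertex 1.952 3.345 -1.709
endloop
endfacet
facet normal 0.205 0.217 0.954
outer loop
vertex 2.884 3.003 -1.831
vertex 1.952 3.345 -1.709
vertex 2.003 1.908 -1.393
endloop
endfacet
facet normal 0.106 0.577 -0.810
outer loop
vertex 1.952 3.345 -1.709
vertex 2.117 2.532 -2.267
vertex 1.185 2.874 -2.145
endloop
endfacet
facet normal -0.560 0.159 0.813
outer loop
vertex 1.952 3.345 -1.709
vertex 1.185 2.874 -2.145
vertex 2.003 1.908 -1.393
endloop
endfacet
facet normal 0.106 0.577 -0.810
outer loop
vertex 1.185 2.874 -2.145
vertex 2.117 2.532 -2.267
vertex 1.35 2.061 -2.703
endloop
endfacet
facet normal -0.831 -0.419 0.365
outer loop
vertex 1.185 2.874 -2.145
vertex 1.35 2.061 -2.703
vertex 2.003 1.908 -1.393
endloop
endfacet
facet normal 0.105 0.578 -0.809
outer loop
vertex 1.35 2.061 -2.703
vertex 2.117 2.532 -2.267
vertex 2.282 1.719 -2.826
endloop
endfacet
facet normal -0.337 -0.940 0.058
outer loop
vertex 1.35 2.061 -2.703
vertex 2.282 1.719 -2.826
vertex 2.003 1.908 -1.393
endloop
endfacet
facet normal 0.105 0.578 -0.809
outer loop
vertex 2.282 1.719 -2.826
vertex 2.117 2.532 -2.267
vertex 3.049 2.19 -2.39
endloop
endfacet
facet normal 0.428 -0.882 0.200
outer loop
vertex 2.282 1.719 -2.826
vertex 3.049 2.19 -2.39
vertex 2.003 1.908 -1.393
endloop
endfacet
facet normal 0.105 0.578 -0.809
outer loop
vertex 3.049 2.19 -2.39
vertex 2.117 2.532 -2.267
vertex 2.884 3.003 -1.831
endloop
endfacet
facet normal 0.699 -0.303 0.648
outer loop
vertex 3.049 2.19 -2.39
vertex 2.884 3.003 -1.831
vertex 2.003 1.908 -1.393
endloop
endfacet

endsolid


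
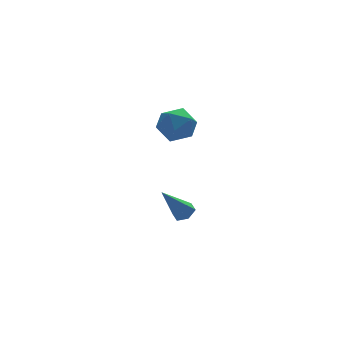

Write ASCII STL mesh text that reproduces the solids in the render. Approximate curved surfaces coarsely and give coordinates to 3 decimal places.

solid 
facet normal -0.791 0.609 -0.065
outer loop
vertex 3.335 1.899 1.399
vertex 2.891 1.38 1.941
vertex 3.37 2.036 2.26
endloop
endfacet
facet normal -0.182 0.972 -0.147
outer loop
vertex 3.335 1.899 1.399
vertex 3.37 2.036 2.26
vertex 4.095 2.099 1.78
endloop
endfacet
facet normal 0.169 0.693 -0.701
outer loop
vertex 3.335 1.899 1.399
vertex 4.095 2.099 1.78
vertex 4.065 1.482 1.163
endloop
endfacet
facet normal -0.222 0.156 -0.962
outer loop
vertex 3.335 1.899 1.399
vertex 4.065 1.482 1.163
vertex 3.32 1.037 1.263
endloop
endfacet
facet normal -0.816 0.104 -0.569
outer loop
vertex 3.335 1.899 1.399
vertex 3.32 1.037 1.263
vertex 2.891 1.38 1.941
endloop
endfacet
facet normal 0.214 0.873 0.438
outer loop
vertex 4.095 2.099 1.78
vertex 3.37 2.036 2.26
vertex 4.12 1.703 2.557
endloop
endfacet
facet normal -0.771 0.286 0.570
outer loop
vertex 3.37 2.036 2.26
vertex 2.891 1.38 1.941
vertex 3.375 1.258 2.657
endloop
endfacet
facet normal -0.811 -0.531 -0.245
outer loop
vertex 2.891 1.38 1.941
vertex 3.32 1.037 1.263
vertex 3.345 0.641 2.04
endloop
endfacet
facet normal 0.150 -0.449 -0.881
outer loop
vertex 3.32 1.037 1.263
vertex 4.065 1.482 1.163
vertex 4.07 0.704 1.56
endloop
endfacet
facet normal 0.783 0.420 -0.458
outer loop
vertex 4.065 1.482 1.163
vertex 4.095 2.099 1.78
vertex 4.549 1.36 1.879
endloop
endfacet
facet normal 0.222 -0.156 0.962
outer loop
vertex 4.105 0.841 2.421
vertex 4.12 1.703 2.557
vertex 3.375 1.258 2.657
endloop
endfacet
facet normal -0.169 -0.693 0.701
outer loop
vertex 4.105 0.841 2.421
vertex 3.375 1.258 2.657
vertex 3.345 0.641 2.04
endloop
endfacet
facet normal 0.182 -0.972 0.147
outer loop
vertex 4.105 0.841 2.421
vertex 3.345 0.641 2.04
vertex 4.07 0.704 1.56
endloop
endfacet
facet normal 0.791 -0.609 0.065
outer loop
vertex 4.105 0.841 2.421
vertex 4.07 0.704 1.56
vertex 4.549 1.36 1.879
endloop
endfacet
facet normal 0.816 -0.104 0.569
outer loop
vertex 4.105 0.841 2.421
vertex 4.549 1.36 1.879
vertex 4.12 1.703 2.557
endloop
endfacet
facet normal -0.150 0.449 0.881
outer loop
vertex 3.375 1.258 2.657
vertex 4.12 1.703 2.557
vertex 3.37 2.036 2.26
endloop
endfacet
facet normal -0.783 -0.420 0.458
outer loop
vertex 3.345 0.641 2.04
vertex 3.375 1.258 2.657
vertex 2.891 1.38 1.941
endloop
endfacet
facet normal -0.214 -0.873 -0.438
outer loop
vertex 4.07 0.704 1.56
vertex 3.345 0.641 2.04
vertex 3.32 1.037 1.263
endloop
endfacet
facet normal 0.771 -0.286 -0.570
outer loop
vertex 4.549 1.36 1.879
vertex 4.07 0.704 1.56
vertex 4.065 1.482 1.163
endloop
endfacet
facet normal 0.811 0.531 0.245
outer loop
vertex 4.12 1.703 2.557
vertex 4.549 1.36 1.879
vertex 4.095 2.099 1.78
endloop
endfacet
facet normal 0.569 0.065 -0.820
outer loop
vertex 4.656 1.717 -3.238
vertex 4.302 2.027 -3.459
vertex 4.687 2.232 -3.176
endloop
endfacet
facet normal 0.651 -0.129 0.748
outer loop
vertex 4.656 1.717 -3.238
vertex 4.687 2.232 -3.176
vertex 3.318 1.913 -2.041
endloop
endfacet
facet normal 0.569 0.065 -0.820
outer loop
vertex 4.687 2.232 -3.176
vertex 4.302 2.027 -3.459
vertex 4.333 2.542 -3.397
endloop
endfacet
facet normal 0.303 0.758 0.578
outer loop
vertex 4.687 2.232 -3.176
vertex 4.333 2.542 -3.397
vertex 3.318 1.913 -2.041
endloop
endfacet
facet normal 0.569 0.065 -0.820
outer loop
vertex 4.333 2.542 -3.397
vertex 4.302 2.027 -3.459
vertex 3.948 2.337 -3.68
endloop
endfacet
facet normal -0.491 0.871 0.037
outer loop
vertex 4.333 2.542 -3.397
vertex 3.948 2.337 -3.68
vertex 3.318 1.913 -2.041
endloop
endfacet
facet normal 0.569 0.065 -0.820
outer loop
vertex 3.948 2.337 -3.68
vertex 4.302 2.027 -3.459
vertex 3.918 1.821 -3.742
endloop
endfacet
facet normal -0.937 0.095 -0.336
outer loop
vertex 3.948 2.337 -3.68
vertex 3.918 1.821 -3.742
vertex 3.318 1.913 -2.041
endloop
endfacet
facet normal 0.569 0.065 -0.820
outer loop
vertex 3.918 1.821 -3.742
vertex 4.302 2.027 -3.459
vertex 4.272 1.511 -3.521
endloop
endfacet
facet normal -0.589 -0.791 -0.165
outer loop
vertex 3.918 1.821 -3.742
vertex 4.272 1.511 -3.521
vertex 3.318 1.913 -2.041
endloop
endfacet
facet normal 0.569 0.065 -0.820
outer loop
vertex 4.272 1.511 -3.521
vertex 4.302 2.027 -3.459
vertex 4.656 1.717 -3.238
endloop
endfacet
facet normal 0.206 -0.903 0.378
outer loop
vertex 4.272 1.511 -3.521
vertex 4.656 1.717 -3.238
vertex 3.318 1.913 -2.041
endloop
endfacet

endsolid


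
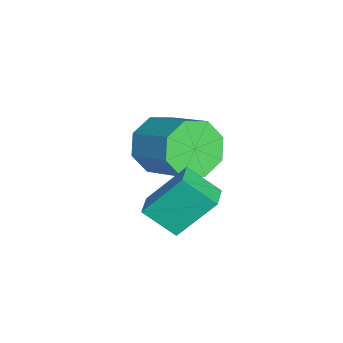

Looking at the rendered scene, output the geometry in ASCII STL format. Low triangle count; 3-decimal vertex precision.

solid 
facet normal -0.610 -0.607 -0.509
outer loop
vertex -1.644 -2.906 -2.005
vertex -2.451 -2.617 -1.382
vertex -2.043 -2.262 -2.294
endloop
endfacet
facet normal 0.621 0.033 -0.783
outer loop
vertex -1.644 -2.906 -2.005
vertex -2.043 -2.262 -2.294
vertex -0.441 -1.712 -1.0
endloop
endfacet
facet normal 0.621 0.033 -0.783
outer loop
vertex -0.441 -1.712 -1.0
vertex -2.043 -2.262 -2.294
vertex -0.84 -1.068 -1.289
endloop
endfacet
facet normal 0.610 0.607 0.510
outer loop
vertex -0.441 -1.712 -1.0
vertex -0.84 -1.068 -1.289
vertex -1.249 -1.423 -0.378
endloop
endfacet
facet normal -0.611 -0.606 -0.509
outer loop
vertex -2.043 -2.262 -2.294
vertex -2.451 -2.617 -1.382
vertex -2.681 -1.825 -2.048
endloop
endfacet
facet normal 0.091 0.586 -0.805
outer loop
vertex -2.043 -2.262 -2.294
vertex -2.681 -1.825 -2.048
vertex -0.84 -1.068 -1.289
endloop
endfacet
facet normal 0.091 0.585 -0.806
outer loop
vertex -0.84 -1.068 -1.289
vertex -2.681 -1.825 -2.048
vertex -1.479 -0.631 -1.044
endloop
endfacet
facet normal 0.610 0.606 0.510
outer loop
vertex -0.84 -1.068 -1.289
vertex -1.479 -0.631 -1.044
vertex -1.249 -1.423 -0.378
endloop
endfacet
facet normal -0.610 -0.606 -0.510
outer loop
vertex -2.681 -1.825 -2.048
vertex -2.451 -2.617 -1.382
vertex -3.185 -1.852 -1.413
endloop
endfacet
facet normal -0.492 0.795 -0.356
outer loop
vertex -2.681 -1.825 -2.048
vertex -3.185 -1.852 -1.413
vertex -1.479 -0.631 -1.044
endloop
endfacet
facet normal -0.492 0.795 -0.355
outer loop
vertex -1.479 -0.631 -1.044
vertex -3.185 -1.852 -1.413
vertex -1.982 -0.658 -0.408
endloop
endfacet
facet normal 0.611 0.606 0.509
outer loop
vertex -1.479 -0.631 -1.044
vertex -1.982 -0.658 -0.408
vertex -1.249 -1.423 -0.378
endloop
endfacet
facet normal -0.610 -0.606 -0.511
outer loop
vertex -3.185 -1.852 -1.413
vertex -2.451 -2.617 -1.382
vertex -3.259 -2.328 -0.76
endloop
endfacet
facet normal -0.787 0.538 0.303
outer loop
vertex -3.185 -1.852 -1.413
vertex -3.259 -2.328 -0.76
vertex -1.982 -0.658 -0.408
endloop
endfacet
facet normal -0.787 0.538 0.303
outer loop
vertex -1.982 -0.658 -0.408
vertex -3.259 -2.328 -0.76
vertex -2.056 -1.134 0.245
endloop
endfacet
facet normal 0.611 0.605 0.510
outer loop
vertex -1.982 -0.658 -0.408
vertex -2.056 -1.134 0.245
vertex -1.249 -1.423 -0.378
endloop
endfacet
facet normal -0.610 -0.607 -0.510
outer loop
vertex -3.259 -2.328 -0.76
vertex -2.451 -2.617 -1.382
vertex -2.86 -2.972 -0.471
endloop
endfacet
facet normal -0.621 -0.033 0.783
outer loop
vertex -3.259 -2.328 -0.76
vertex -2.86 -2.972 -0.471
vertex -2.056 -1.134 0.245
endloop
endfacet
facet normal -0.621 -0.033 0.783
outer loop
vertex -2.056 -1.134 0.245
vertex -2.86 -2.972 -0.471
vertex -1.657 -1.778 0.534
endloop
endfacet
facet normal 0.610 0.607 0.509
outer loop
vertex -2.056 -1.134 0.245
vertex -1.657 -1.778 0.534
vertex -1.249 -1.423 -0.378
endloop
endfacet
facet normal -0.610 -0.606 -0.510
outer loop
vertex -2.86 -2.972 -0.471
vertex -2.451 -2.617 -1.382
vertex -2.221 -3.409 -0.716
endloop
endfacet
facet normal -0.092 -0.586 0.805
outer loop
vertex -2.86 -2.972 -0.471
vertex -2.221 -3.409 -0.716
vertex -1.657 -1.778 0.534
endloop
endfacet
facet normal -0.091 -0.586 0.805
outer loop
vertex -1.657 -1.778 0.534
vertex -2.221 -3.409 -0.716
vertex -1.019 -2.215 0.288
endloop
endfacet
facet normal 0.611 0.606 0.509
outer loop
vertex -1.657 -1.778 0.534
vertex -1.019 -2.215 0.288
vertex -1.249 -1.423 -0.378
endloop
endfacet
facet normal -0.611 -0.606 -0.509
outer loop
vertex -2.221 -3.409 -0.716
vertex -2.451 -2.617 -1.382
vertex -1.718 -3.382 -1.352
endloop
endfacet
facet normal 0.492 -0.795 0.356
outer loop
vertex -2.221 -3.409 -0.716
vertex -1.718 -3.382 -1.352
vertex -1.019 -2.215 0.288
endloop
endfacet
facet normal 0.491 -0.795 0.356
outer loop
vertex -1.019 -2.215 0.288
vertex -1.718 -3.382 -1.352
vertex -0.515 -2.188 -0.347
endloop
endfacet
facet normal 0.610 0.606 0.510
outer loop
vertex -1.019 -2.215 0.288
vertex -0.515 -2.188 -0.347
vertex -1.249 -1.423 -0.378
endloop
endfacet
facet normal -0.611 -0.605 -0.510
outer loop
vertex -1.718 -3.382 -1.352
vertex -2.451 -2.617 -1.382
vertex -1.644 -2.906 -2.005
endloop
endfacet
facet normal 0.787 -0.538 -0.303
outer loop
vertex -1.718 -3.382 -1.352
vertex -1.644 -2.906 -2.005
vertex -0.515 -2.188 -0.347
endloop
endfacet
facet normal 0.787 -0.538 -0.303
outer loop
vertex -0.515 -2.188 -0.347
vertex -1.644 -2.906 -2.005
vertex -0.441 -1.712 -1.0
endloop
endfacet
facet normal 0.610 0.606 0.511
outer loop
vertex -0.515 -2.188 -0.347
vertex -0.441 -1.712 -1.0
vertex -1.249 -1.423 -0.378
endloop
endfacet
facet normal -0.982 0.038 -0.186
outer loop
vertex 0.652 -2.608 -1.096
vertex 0.431 -1.468 0.305
vertex 0.844 -1.58 -1.902
endloop
endfacet
facet normal 0.122 -0.626 -0.770
outer loop
vertex 1.669 -1.612 -1.745
vertex 0.652 -2.608 -1.096
vertex 0.844 -1.58 -1.902
endloop
endfacet
facet normal -0.982 0.038 -0.186
outer loop
vertex 0.844 -1.58 -1.902
vertex 0.431 -1.468 0.305
vertex 0.623 -0.44 -0.5
endloop
endfacet
facet normal 0.146 0.779 -0.610
outer loop
vertex 0.623 -0.44 -0.5
vertex 1.669 -1.612 -1.745
vertex 0.844 -1.58 -1.902
endloop
endfacet
facet normal -0.146 -0.778 0.610
outer loop
vertex 0.652 -2.608 -1.096
vertex 1.256 -1.5 0.462
vertex 0.431 -1.468 0.305
endloop
endfacet
facet normal 0.121 -0.626 -0.770
outer loop
vertex 1.477 -2.64 -0.94
vertex 0.652 -2.608 -1.096
vertex 1.669 -1.612 -1.745
endloop
endfacet
facet normal -0.146 -0.779 0.610
outer loop
vertex 1.477 -2.64 -0.94
vertex 1.256 -1.5 0.462
vertex 0.652 -2.608 -1.096
endloop
endfacet
facet normal -0.122 0.626 0.770
outer loop
vertex 0.431 -1.468 0.305
vertex 1.256 -1.5 0.462
vertex 0.623 -0.44 -0.5
endloop
endfacet
facet normal 0.146 0.779 -0.611
outer loop
vertex 1.448 -0.472 -0.344
vertex 1.669 -1.612 -1.745
vertex 0.623 -0.44 -0.5
endloop
endfacet
facet normal -0.121 0.626 0.770
outer loop
vertex 0.623 -0.44 -0.5
vertex 1.256 -1.5 0.462
vertex 1.448 -0.472 -0.344
endloop
endfacet
facet normal 0.982 -0.038 0.186
outer loop
vertex 1.448 -0.472 -0.344
vertex 1.477 -2.64 -0.94
vertex 1.669 -1.612 -1.745
endloop
endfacet
facet normal 0.982 -0.038 0.186
outer loop
vertex 1.256 -1.5 0.462
vertex 1.477 -2.64 -0.94
vertex 1.448 -0.472 -0.344
endloop
endfacet

endsolid


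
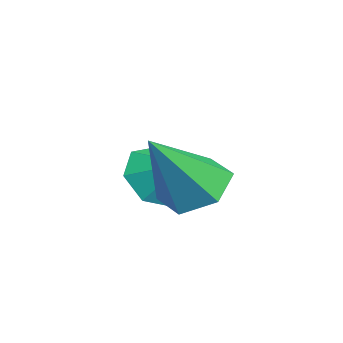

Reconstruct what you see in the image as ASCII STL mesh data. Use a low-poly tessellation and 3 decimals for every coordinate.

solid 
facet normal -0.324 0.508 -0.798
outer loop
vertex 2.687 -0.307 -1.889
vertex 1.869 -0.669 -1.788
vertex 2.073 0.106 -1.377
endloop
endfacet
facet normal 0.728 0.500 0.469
outer loop
vertex 2.687 -0.307 -1.889
vertex 2.073 0.106 -1.377
vertex 2.531 -1.711 -0.152
endloop
endfacet
facet normal -0.323 0.508 -0.798
outer loop
vertex 2.073 0.106 -1.377
vertex 1.869 -0.669 -1.788
vertex 1.255 -0.256 -1.277
endloop
endfacet
facet normal -0.133 0.531 0.837
outer loop
vertex 2.073 0.106 -1.377
vertex 1.255 -0.256 -1.277
vertex 2.531 -1.711 -0.152
endloop
endfacet
facet normal -0.322 0.509 -0.798
outer loop
vertex 1.255 -0.256 -1.277
vertex 1.869 -0.669 -1.788
vertex 1.051 -1.03 -1.688
endloop
endfacet
facet normal -0.744 -0.149 0.651
outer loop
vertex 1.255 -0.256 -1.277
vertex 1.051 -1.03 -1.688
vertex 2.531 -1.711 -0.152
endloop
endfacet
facet normal -0.322 0.509 -0.799
outer loop
vertex 1.051 -1.03 -1.688
vertex 1.869 -0.669 -1.788
vertex 1.666 -1.443 -2.199
endloop
endfacet
facet normal -0.498 -0.862 0.097
outer loop
vertex 1.051 -1.03 -1.688
vertex 1.666 -1.443 -2.199
vertex 2.531 -1.711 -0.152
endloop
endfacet
facet normal -0.323 0.509 -0.798
outer loop
vertex 1.666 -1.443 -2.199
vertex 1.869 -0.669 -1.788
vertex 2.484 -1.082 -2.3
endloop
endfacet
facet normal 0.361 -0.893 -0.269
outer loop
vertex 1.666 -1.443 -2.199
vertex 2.484 -1.082 -2.3
vertex 2.531 -1.711 -0.152
endloop
endfacet
facet normal -0.323 0.508 -0.798
outer loop
vertex 2.484 -1.082 -2.3
vertex 1.869 -0.669 -1.788
vertex 2.687 -0.307 -1.889
endloop
endfacet
facet normal 0.974 -0.211 -0.083
outer loop
vertex 2.484 -1.082 -2.3
vertex 2.687 -0.307 -1.889
vertex 2.531 -1.711 -0.152
endloop
endfacet
facet normal -0.635 -0.469 -0.614
outer loop
vertex 0.317 -0.926 -3.097
vertex -0.185 -1.193 -2.374
vertex -0.265 -0.426 -2.877
endloop
endfacet
facet normal 0.583 0.779 -0.229
outer loop
vertex 0.317 -0.926 -3.097
vertex -0.265 -0.426 -2.877
vertex 0.525 -0.667 -1.686
endloop
endfacet
facet normal -0.634 -0.469 -0.615
outer loop
vertex -0.265 -0.426 -2.877
vertex -0.185 -1.193 -2.374
vertex -0.788 -0.504 -2.278
endloop
endfacet
facet normal 0.046 0.985 0.169
outer loop
vertex -0.265 -0.426 -2.877
vertex -0.788 -0.504 -2.278
vertex 0.525 -0.667 -1.686
endloop
endfacet
facet normal -0.635 -0.470 -0.613
outer loop
vertex -0.788 -0.504 -2.278
vertex -0.185 -1.193 -2.374
vertex -0.856 -1.1 -1.751
endloop
endfacet
facet normal -0.240 0.658 0.713
outer loop
vertex -0.788 -0.504 -2.278
vertex -0.856 -1.1 -1.751
vertex 0.525 -0.667 -1.686
endloop
endfacet
facet normal -0.635 -0.468 -0.614
outer loop
vertex -0.856 -1.1 -1.751
vertex -0.185 -1.193 -2.374
vertex -0.42 -1.766 -1.694
endloop
endfacet
facet normal -0.061 0.045 0.997
outer loop
vertex -0.856 -1.1 -1.751
vertex -0.42 -1.766 -1.694
vertex 0.525 -0.667 -1.686
endloop
endfacet
facet normal -0.634 -0.469 -0.615
outer loop
vertex -0.42 -1.766 -1.694
vertex -0.185 -1.193 -2.374
vertex 0.193 -2.0 -2.148
endloop
endfacet
facet normal 0.447 -0.390 0.805
outer loop
vertex -0.42 -1.766 -1.694
vertex 0.193 -2.0 -2.148
vertex 0.525 -0.667 -1.686
endloop
endfacet
facet normal -0.635 -0.469 -0.614
outer loop
vertex 0.193 -2.0 -2.148
vertex -0.185 -1.193 -2.374
vertex 0.521 -1.626 -2.773
endloop
endfacet
facet normal 0.904 -0.323 0.281
outer loop
vertex 0.193 -2.0 -2.148
vertex 0.521 -1.626 -2.773
vertex 0.525 -0.667 -1.686
endloop
endfacet
facet normal -0.635 -0.469 -0.614
outer loop
vertex 0.521 -1.626 -2.773
vertex -0.185 -1.193 -2.374
vertex 0.317 -0.926 -3.097
endloop
endfacet
facet normal 0.964 0.198 -0.178
outer loop
vertex 0.521 -1.626 -2.773
vertex 0.317 -0.926 -3.097
vertex 0.525 -0.667 -1.686
endloop
endfacet

endsolid


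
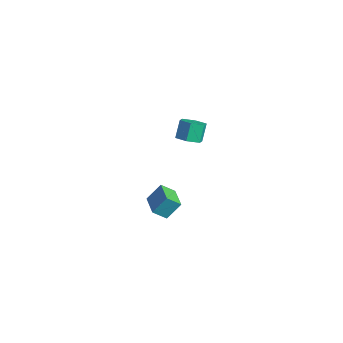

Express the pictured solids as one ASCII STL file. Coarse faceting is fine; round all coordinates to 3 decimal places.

solid 
facet normal -0.924 0.369 -0.098
outer loop
vertex -4.619 -3.304 -3.71
vertex -4.417 -2.557 -2.806
vertex -4.291 -2.646 -4.327
endloop
endfacet
facet normal -0.169 -0.628 -0.760
outer loop
vertex -3.043 -3.143 -4.194
vertex -4.619 -3.304 -3.71
vertex -4.291 -2.646 -4.327
endloop
endfacet
facet normal -0.924 0.369 -0.098
outer loop
vertex -4.291 -2.646 -4.327
vertex -4.417 -2.557 -2.806
vertex -4.089 -1.899 -3.424
endloop
endfacet
facet normal 0.341 0.685 -0.643
outer loop
vertex -4.089 -1.899 -3.424
vertex -3.043 -3.143 -4.194
vertex -4.291 -2.646 -4.327
endloop
endfacet
facet normal -0.342 -0.686 0.643
outer loop
vertex -4.619 -3.304 -3.71
vertex -3.169 -3.054 -2.673
vertex -4.417 -2.557 -2.806
endloop
endfacet
facet normal -0.169 -0.629 -0.759
outer loop
vertex -3.371 -3.801 -3.576
vertex -4.619 -3.304 -3.71
vertex -3.043 -3.143 -4.194
endloop
endfacet
facet normal -0.342 -0.685 0.643
outer loop
vertex -3.371 -3.801 -3.576
vertex -3.169 -3.054 -2.673
vertex -4.619 -3.304 -3.71
endloop
endfacet
facet normal 0.169 0.629 0.759
outer loop
vertex -4.417 -2.557 -2.806
vertex -3.169 -3.054 -2.673
vertex -4.089 -1.899 -3.424
endloop
endfacet
facet normal 0.342 0.685 -0.643
outer loop
vertex -2.841 -2.396 -3.29
vertex -3.043 -3.143 -4.194
vertex -4.089 -1.899 -3.424
endloop
endfacet
facet normal 0.169 0.628 0.760
outer loop
vertex -4.089 -1.899 -3.424
vertex -3.169 -3.054 -2.673
vertex -2.841 -2.396 -3.29
endloop
endfacet
facet normal 0.924 -0.369 0.098
outer loop
vertex -2.841 -2.396 -3.29
vertex -3.371 -3.801 -3.576
vertex -3.043 -3.143 -4.194
endloop
endfacet
facet normal 0.924 -0.369 0.098
outer loop
vertex -3.169 -3.054 -2.673
vertex -3.371 -3.801 -3.576
vertex -2.841 -2.396 -3.29
endloop
endfacet
facet normal 0.313 -0.472 -0.824
outer loop
vertex -1.284 -2.401 2.905
vertex -1.954 -2.58 2.753
vertex -1.684 -1.971 2.507
endloop
endfacet
facet normal 0.764 0.640 -0.076
outer loop
vertex -1.284 -2.401 2.905
vertex -1.684 -1.971 2.507
vertex -1.616 -1.901 3.779
endloop
endfacet
facet normal 0.764 0.640 -0.076
outer loop
vertex -1.616 -1.901 3.779
vertex -1.684 -1.971 2.507
vertex -2.016 -1.471 3.38
endloop
endfacet
facet normal -0.313 0.473 0.824
outer loop
vertex -1.616 -1.901 3.779
vertex -2.016 -1.471 3.38
vertex -2.286 -2.08 3.627
endloop
endfacet
facet normal 0.313 -0.472 -0.824
outer loop
vertex -1.684 -1.971 2.507
vertex -1.954 -2.58 2.753
vertex -2.354 -2.15 2.355
endloop
endfacet
facet normal -0.107 0.845 -0.524
outer loop
vertex -1.684 -1.971 2.507
vertex -2.354 -2.15 2.355
vertex -2.016 -1.471 3.38
endloop
endfacet
facet normal -0.107 0.845 -0.524
outer loop
vertex -2.016 -1.471 3.38
vertex -2.354 -2.15 2.355
vertex -2.686 -1.65 3.228
endloop
endfacet
facet normal -0.313 0.473 0.824
outer loop
vertex -2.016 -1.471 3.38
vertex -2.686 -1.65 3.228
vertex -2.286 -2.08 3.627
endloop
endfacet
facet normal 0.313 -0.472 -0.824
outer loop
vertex -2.354 -2.15 2.355
vertex -1.954 -2.58 2.753
vertex -2.624 -2.759 2.601
endloop
endfacet
facet normal -0.870 0.205 -0.448
outer loop
vertex -2.354 -2.15 2.355
vertex -2.624 -2.759 2.601
vertex -2.686 -1.65 3.228
endloop
endfacet
facet normal -0.871 0.204 -0.448
outer loop
vertex -2.686 -1.65 3.228
vertex -2.624 -2.759 2.601
vertex -2.956 -2.259 3.475
endloop
endfacet
facet normal -0.313 0.473 0.824
outer loop
vertex -2.686 -1.65 3.228
vertex -2.956 -2.259 3.475
vertex -2.286 -2.08 3.627
endloop
endfacet
facet normal 0.313 -0.473 -0.824
outer loop
vertex -2.624 -2.759 2.601
vertex -1.954 -2.58 2.753
vertex -2.224 -3.189 3.0
endloop
endfacet
facet normal -0.764 -0.640 0.076
outer loop
vertex -2.624 -2.759 2.601
vertex -2.224 -3.189 3.0
vertex -2.956 -2.259 3.475
endloop
endfacet
facet normal -0.764 -0.640 0.076
outer loop
vertex -2.956 -2.259 3.475
vertex -2.224 -3.189 3.0
vertex -2.556 -2.689 3.873
endloop
endfacet
facet normal -0.313 0.472 0.824
outer loop
vertex -2.956 -2.259 3.475
vertex -2.556 -2.689 3.873
vertex -2.286 -2.08 3.627
endloop
endfacet
facet normal 0.313 -0.473 -0.824
outer loop
vertex -2.224 -3.189 3.0
vertex -1.954 -2.58 2.753
vertex -1.554 -3.01 3.152
endloop
endfacet
facet normal 0.107 -0.845 0.524
outer loop
vertex -2.224 -3.189 3.0
vertex -1.554 -3.01 3.152
vertex -2.556 -2.689 3.873
endloop
endfacet
facet normal 0.107 -0.845 0.524
outer loop
vertex -2.556 -2.689 3.873
vertex -1.554 -3.01 3.152
vertex -1.886 -2.51 4.025
endloop
endfacet
facet normal -0.313 0.472 0.824
outer loop
vertex -2.556 -2.689 3.873
vertex -1.886 -2.51 4.025
vertex -2.286 -2.08 3.627
endloop
endfacet
facet normal 0.313 -0.473 -0.824
outer loop
vertex -1.554 -3.01 3.152
vertex -1.954 -2.58 2.753
vertex -1.284 -2.401 2.905
endloop
endfacet
facet normal 0.870 -0.204 0.448
outer loop
vertex -1.554 -3.01 3.152
vertex -1.284 -2.401 2.905
vertex -1.886 -2.51 4.025
endloop
endfacet
facet normal 0.870 -0.205 0.448
outer loop
vertex -1.886 -2.51 4.025
vertex -1.284 -2.401 2.905
vertex -1.616 -1.901 3.779
endloop
endfacet
facet normal -0.313 0.472 0.824
outer loop
vertex -1.886 -2.51 4.025
vertex -1.616 -1.901 3.779
vertex -2.286 -2.08 3.627
endloop
endfacet

endsolid
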